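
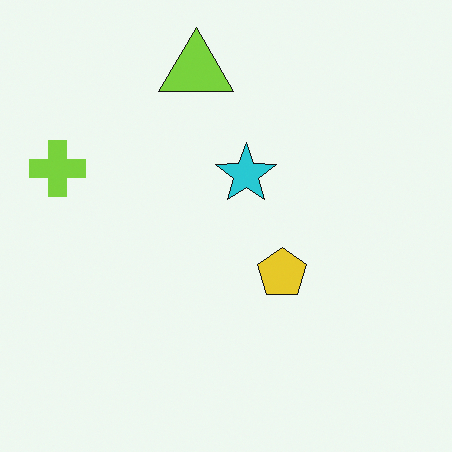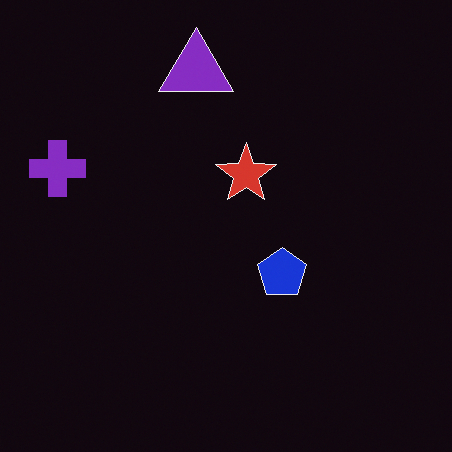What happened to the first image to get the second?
The transformation is: color-inverted (negative).

The light background has become dark and every shape's color is its complement — a photographic negative.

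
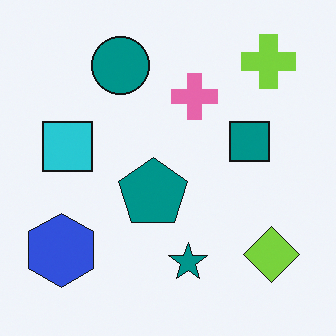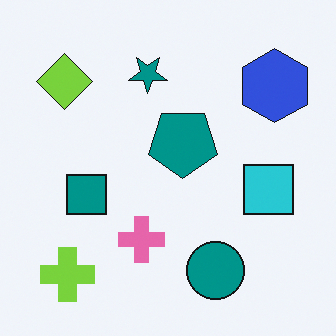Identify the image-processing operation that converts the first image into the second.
Rotated 180°.

The lime cross sits in the top-right of the first image and the bottom-left of the second — consistent with a whole-image 180° rotation.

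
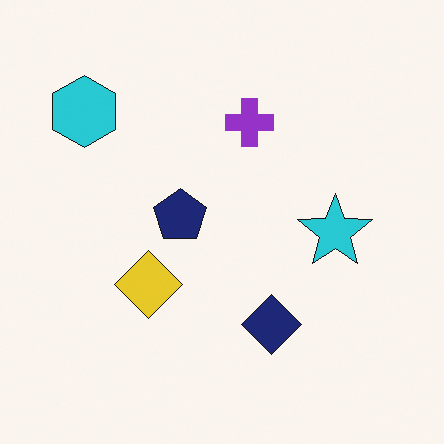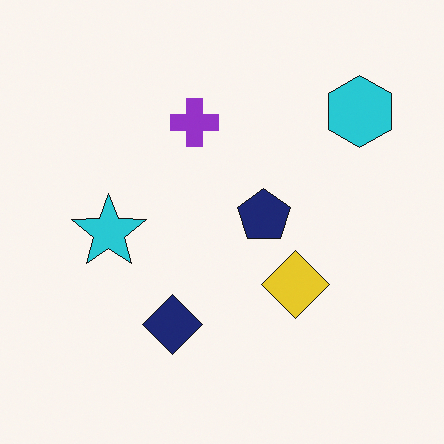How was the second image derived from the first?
Flipped horizontally (left ↔ right).

The cyan hexagon is in the top-left of the first image and the top-right of the second — shapes on opposite sides of the vertical midline have swapped in a mirror flip.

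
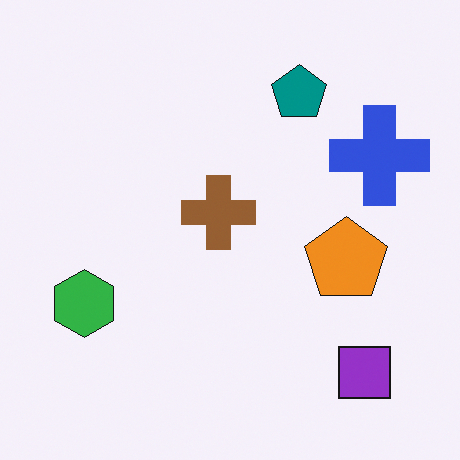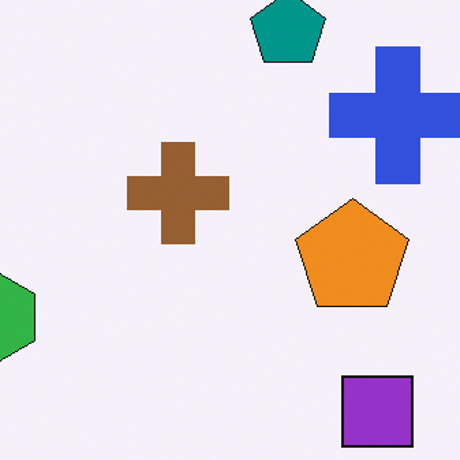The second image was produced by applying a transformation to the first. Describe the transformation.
The second image is the first cropped slightly and scaled back up.

The visible shapes are larger and the field of view is narrower; shapes near the original edges may be partly or wholly outside the frame — a crop-and-rescale.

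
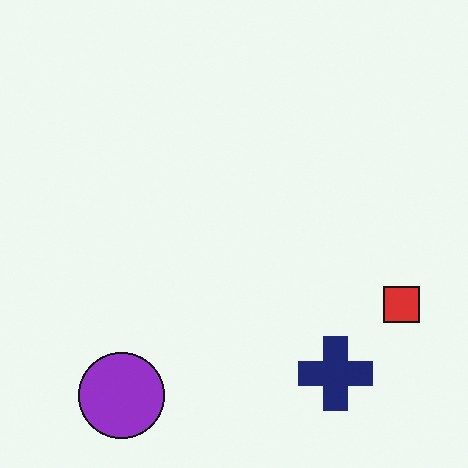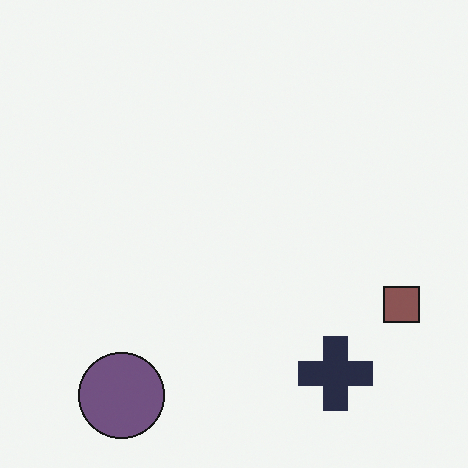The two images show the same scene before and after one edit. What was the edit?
It was heavily desaturated.

All colors are more muted and greyish — a global saturation change.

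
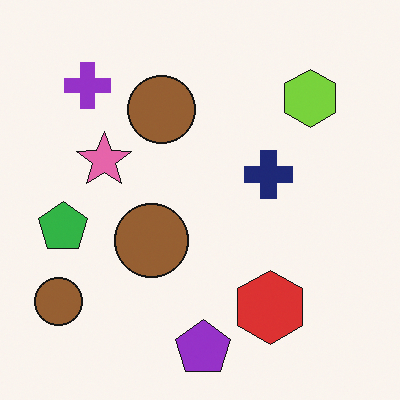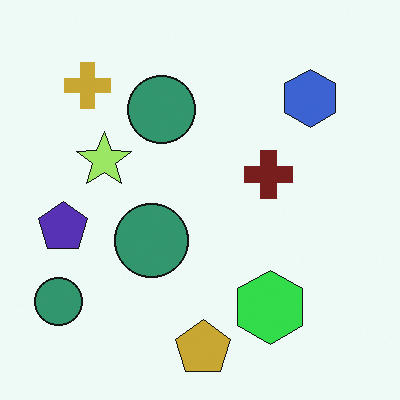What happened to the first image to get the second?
The second image is the first hue-shifted through roughly a third of the color wheel.

Every shape's color has rotated by the same amount around the hue wheel — a uniform hue shift.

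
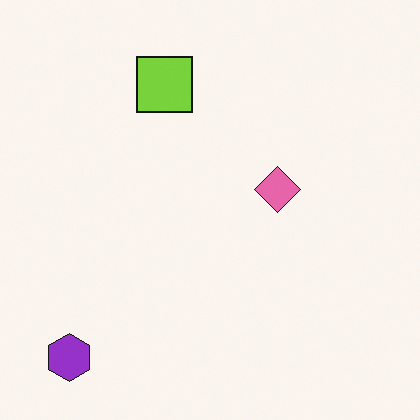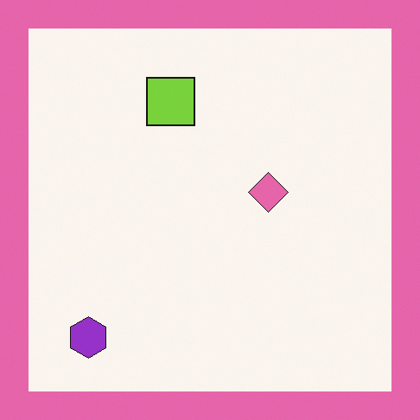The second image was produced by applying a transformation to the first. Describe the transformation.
The second image is the first framed with a pink border.

A solid pink frame runs around the edge of the second image, with the content slightly shrunk inside it.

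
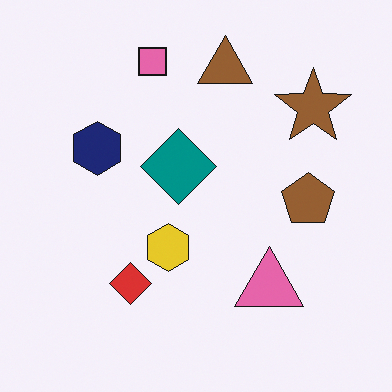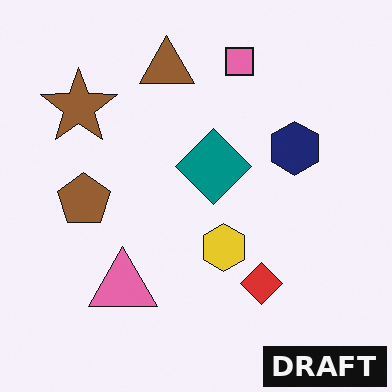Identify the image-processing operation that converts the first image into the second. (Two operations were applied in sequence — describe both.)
The second image is the first flipped horizontally (left ↔ right), then watermarked with the text "DRAFT" in the lower-right corner.

The brown star is in the top-right of the first image and the top-left of the second — shapes on opposite sides of the vertical midline have swapped in a mirror flip. A dark label reading "DRAFT" appears in the lower-right corner.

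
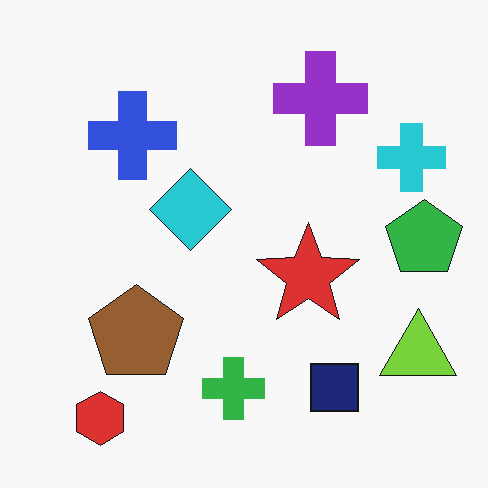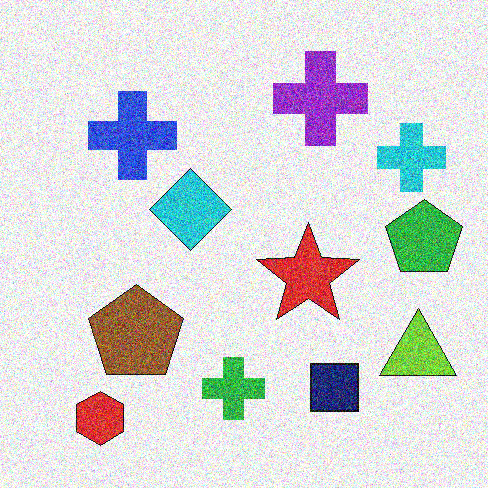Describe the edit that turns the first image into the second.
The image was degraded with a thick layer of grain.

Random speckle covers the whole image, including the flat background.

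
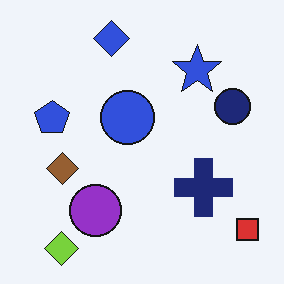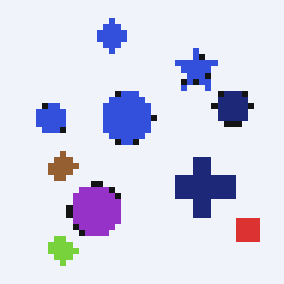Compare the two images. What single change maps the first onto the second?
The transformation is: moderately pixelated.

Shapes are reduced to large square blocks; fine edges and outlines are lost — a downscale-then-upscale (mosaic) effect.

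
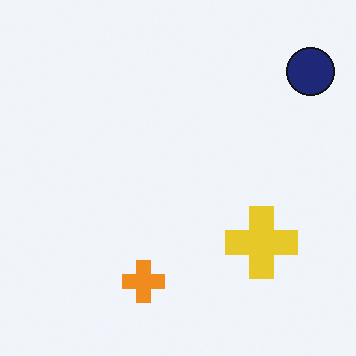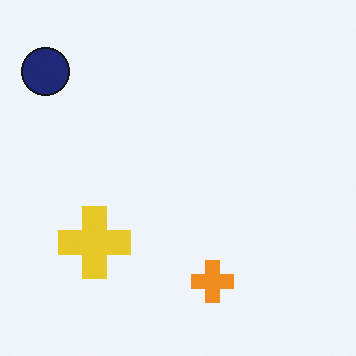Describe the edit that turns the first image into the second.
The second image is the first flipped horizontally (left ↔ right).

The navy circle is in the top-right of the first image and the top-left of the second — shapes on opposite sides of the vertical midline have swapped in a mirror flip.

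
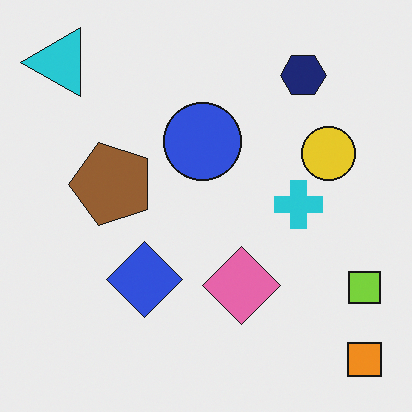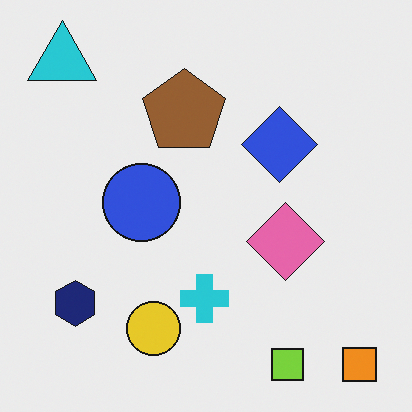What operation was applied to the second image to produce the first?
The first image is the second transposed (reflected across the top-left ↔ bottom-right diagonal).

Shapes have swapped their row and column positions — what was in the top-right is now in the bottom-left — a diagonal reflection.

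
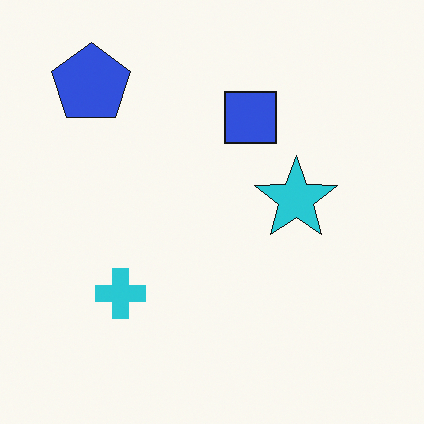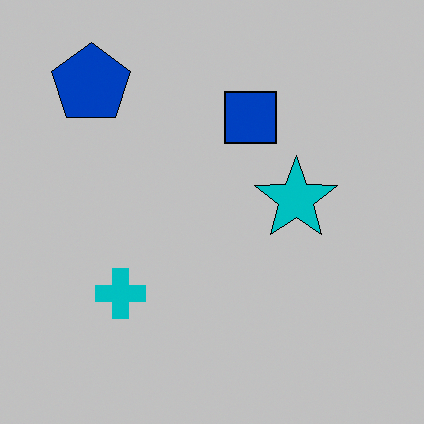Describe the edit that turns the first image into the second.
The image was heavily posterized to just a handful of flat colors.

Each flat color has snapped to a coarser quantized level — most visibly, the near-white background has dropped to a flat grey.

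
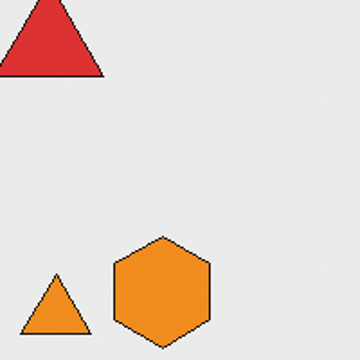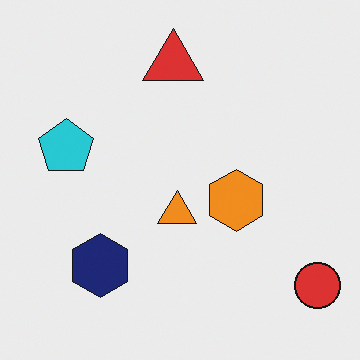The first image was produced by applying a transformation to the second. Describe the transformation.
The image was cropped tightly and scaled back up.

The visible shapes are larger and the field of view is narrower; shapes near the original edges may be partly or wholly outside the frame — a crop-and-rescale.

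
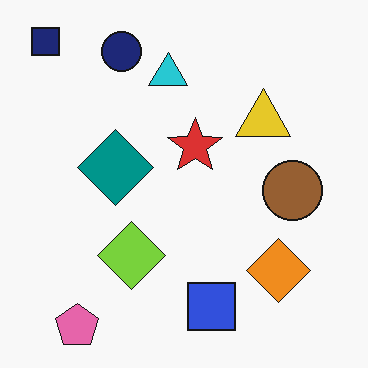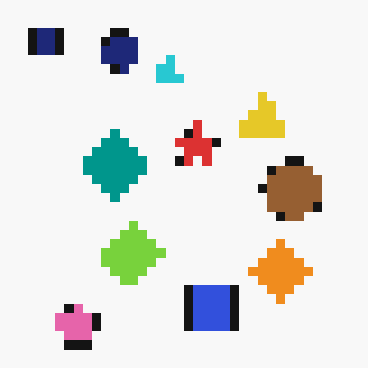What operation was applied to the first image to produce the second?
The second image is the first heavily pixelated into large blocks.

Shapes are reduced to large square blocks; fine edges and outlines are lost — a downscale-then-upscale (mosaic) effect.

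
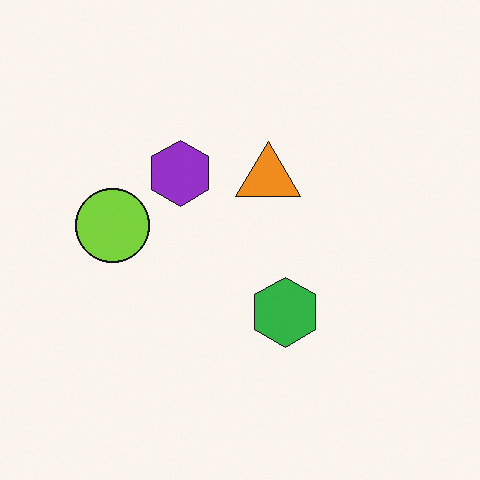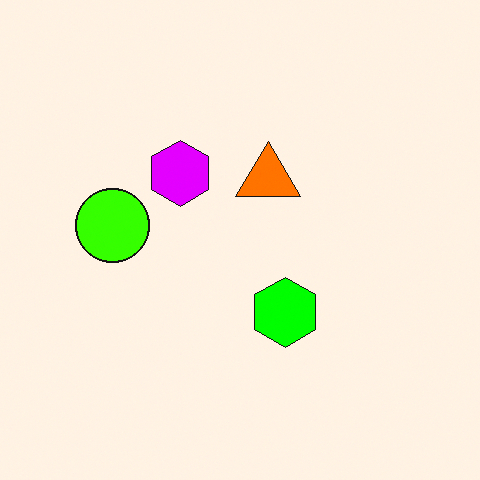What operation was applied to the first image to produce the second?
The transformation is: made much more vivid (saturation change).

All colors are more vivid — a global saturation change.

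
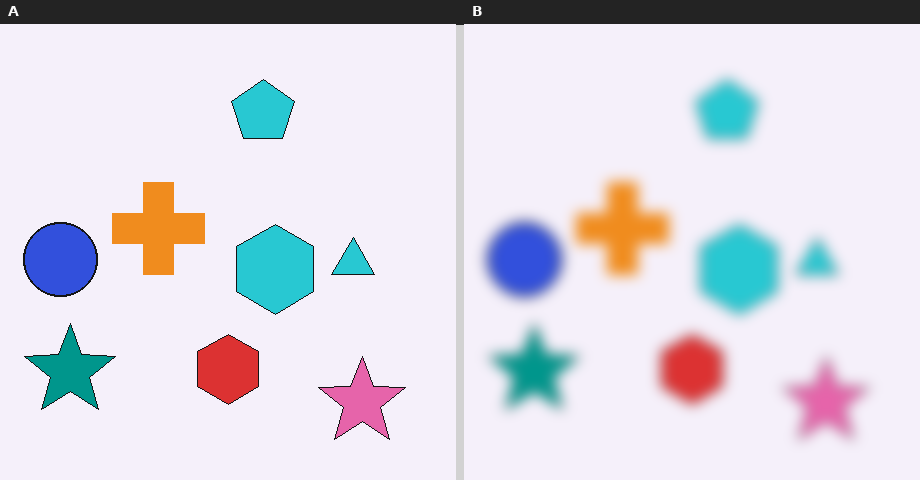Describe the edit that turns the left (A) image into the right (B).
It was heavily blurred.

Shape edges and outlines are uniformly softened across the whole image.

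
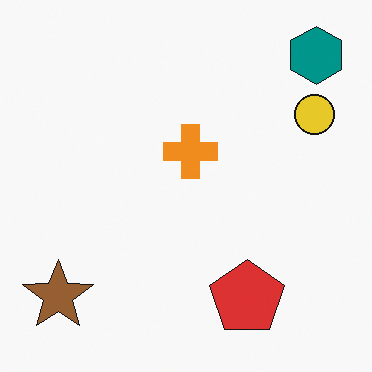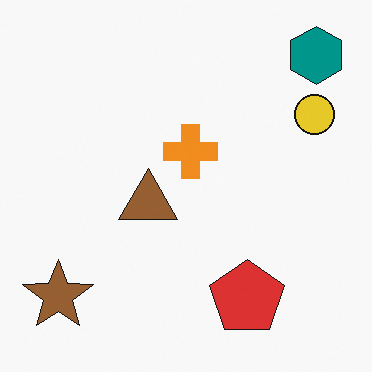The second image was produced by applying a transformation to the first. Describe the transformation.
Overlaid with an additional brown triangle.

A brown triangle appears in the second image that is absent from the first.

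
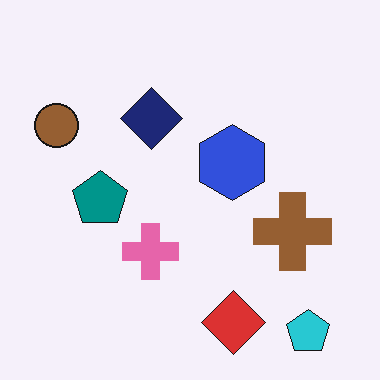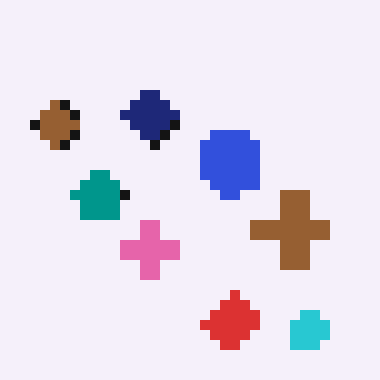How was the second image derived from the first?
The image was heavily pixelated into large blocks.

Shapes are reduced to large square blocks; fine edges and outlines are lost — a downscale-then-upscale (mosaic) effect.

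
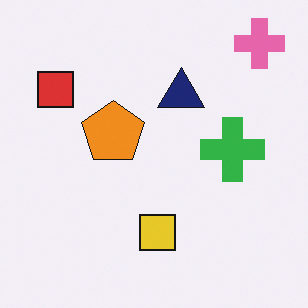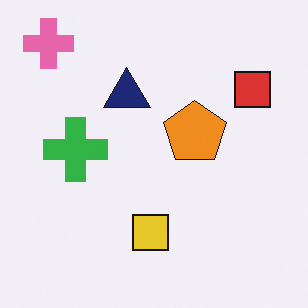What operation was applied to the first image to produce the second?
The second image is the first flipped horizontally (left ↔ right).

The pink cross is in the top-right of the first image and the top-left of the second — shapes on opposite sides of the vertical midline have swapped in a mirror flip.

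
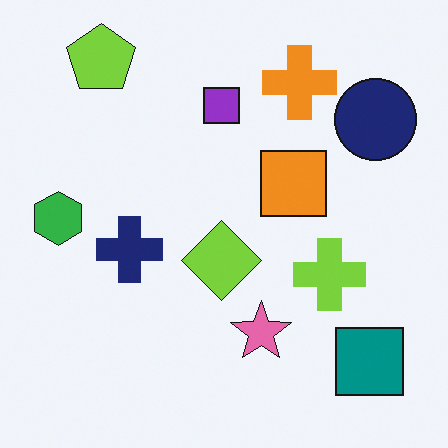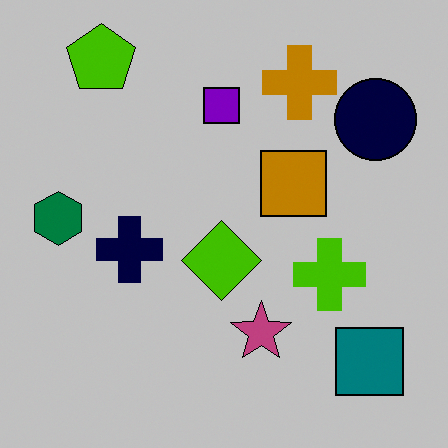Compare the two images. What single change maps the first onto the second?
The image was aggressively posterized.

Each flat color has snapped to a coarser quantized level — most visibly, the near-white background has dropped to a flat grey.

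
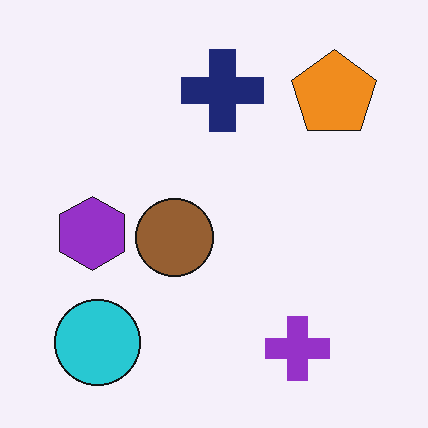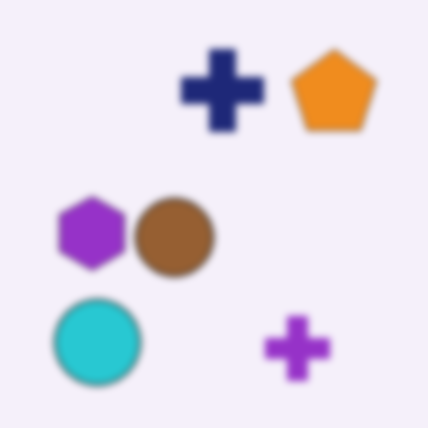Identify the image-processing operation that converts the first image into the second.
The transformation is: noticeably gaussian-blurred.

Shape edges and outlines are uniformly softened across the whole image.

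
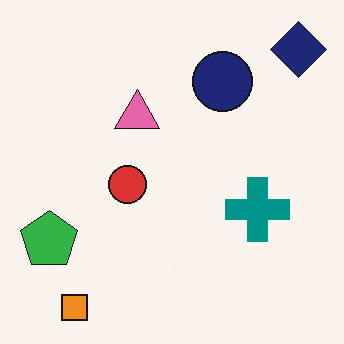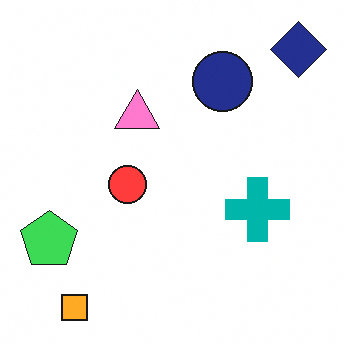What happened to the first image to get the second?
This is the original image brightened a little.

Every pixel — background and shapes alike — is uniformly brightened.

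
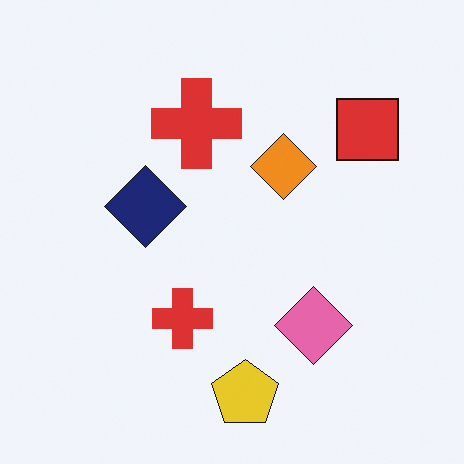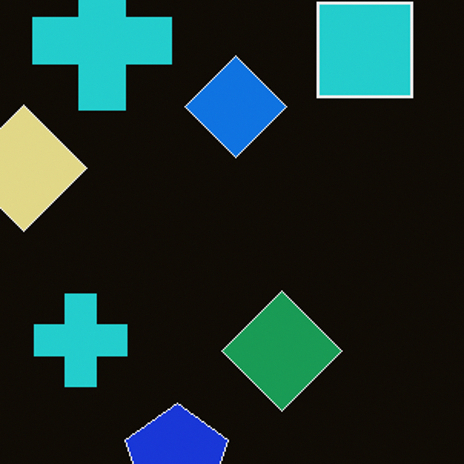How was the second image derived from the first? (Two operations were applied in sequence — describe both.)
Color-inverted (negative), then cropped slightly and scaled back up.

The light background has become dark and every shape's color is its complement — a photographic negative. The visible shapes are larger and the field of view is narrower; shapes near the original edges may be partly or wholly outside the frame — a crop-and-rescale.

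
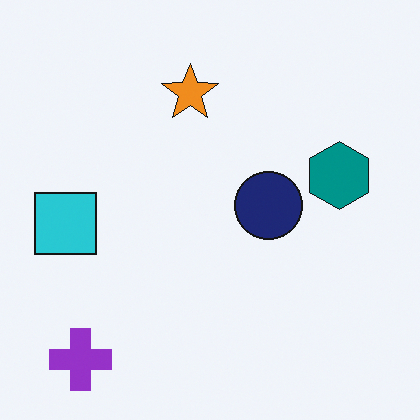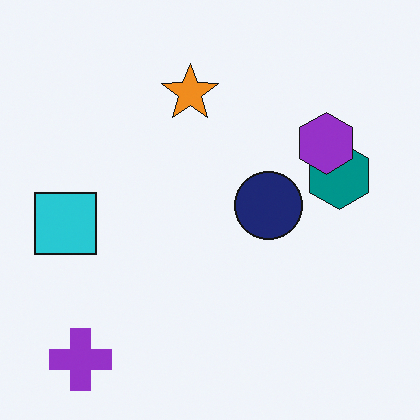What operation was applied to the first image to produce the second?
The transformation is: overlaid with an additional purple hexagon.

A purple hexagon appears in the second image that is absent from the first.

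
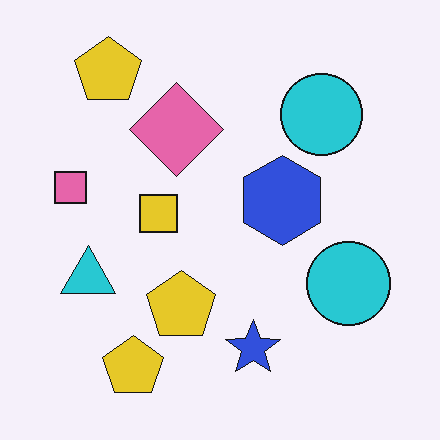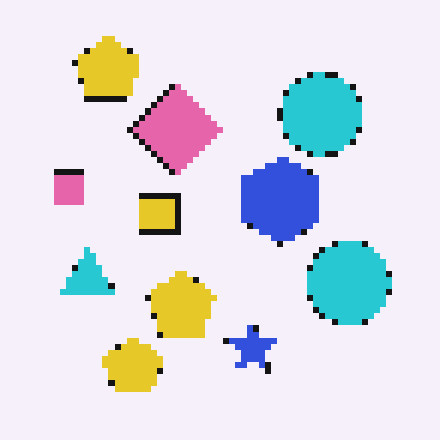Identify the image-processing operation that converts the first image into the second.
The second image is the first pixelated into visible square blocks.

Shapes are reduced to large square blocks; fine edges and outlines are lost — a downscale-then-upscale (mosaic) effect.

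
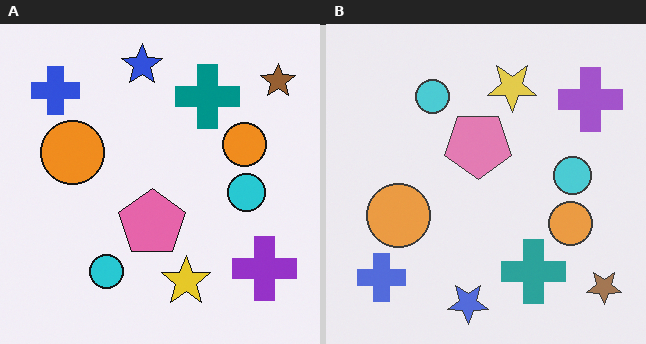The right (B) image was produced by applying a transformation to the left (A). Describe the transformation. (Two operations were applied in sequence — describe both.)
The transformation is: flipped vertically (top ↔ bottom), then given slightly reduced contrast.

The blue star is in the top of the left (A) image and the bottom of the right (B) — shapes on opposite sides of the horizontal midline have swapped in a mirror flip. Tones are pushed toward mid-grey across the whole image — a global contrast change.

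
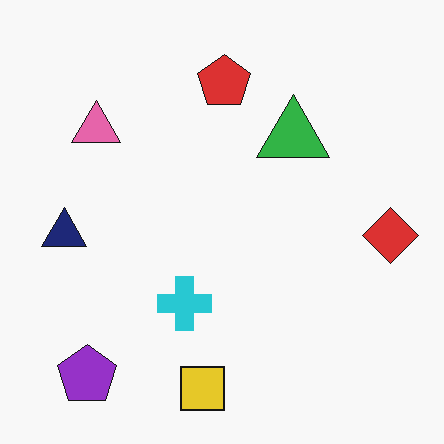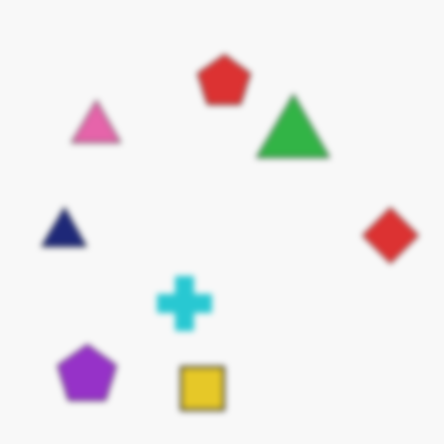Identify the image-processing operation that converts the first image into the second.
The image was moderately blurred.

Shape edges and outlines are uniformly softened across the whole image.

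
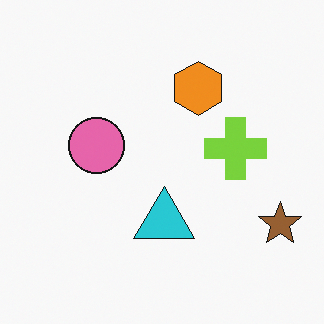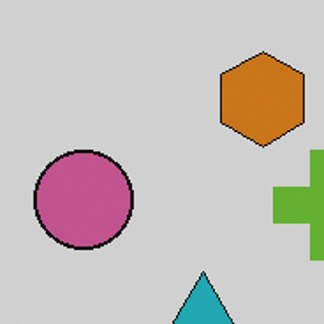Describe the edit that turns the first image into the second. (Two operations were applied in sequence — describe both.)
The image was darkened a little, then cropped tightly and scaled back up.

Every pixel — background and shapes alike — is uniformly darkened. The visible shapes are larger and the field of view is narrower; shapes near the original edges may be partly or wholly outside the frame — a crop-and-rescale.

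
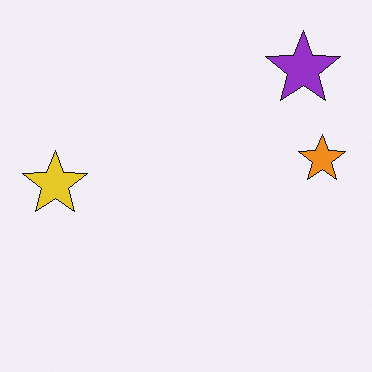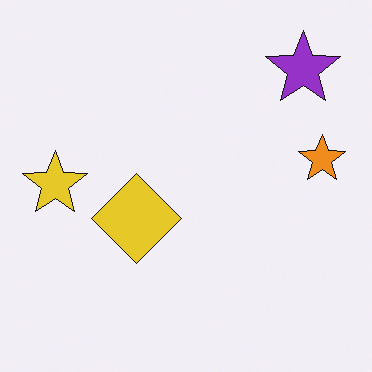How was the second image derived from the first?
This is the original image overlaid with an additional yellow diamond.

A yellow diamond appears in the second image that is absent from the first.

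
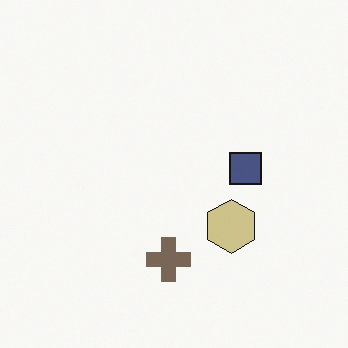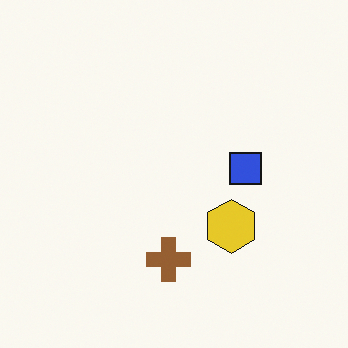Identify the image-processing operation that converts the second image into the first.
This is the original image made much more muted (saturation change).

All colors are more muted and greyish — a global saturation change.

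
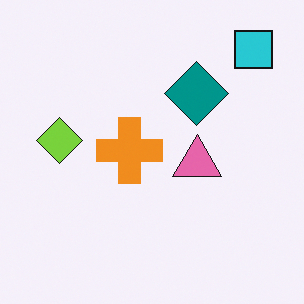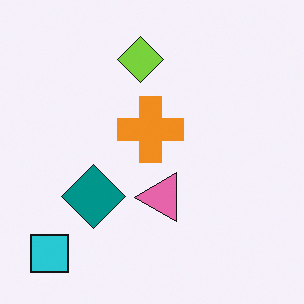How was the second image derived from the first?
It was transposed (reflected across the top-left ↔ bottom-right diagonal).

Shapes have swapped their row and column positions — what was in the top-right is now in the bottom-left — a diagonal reflection.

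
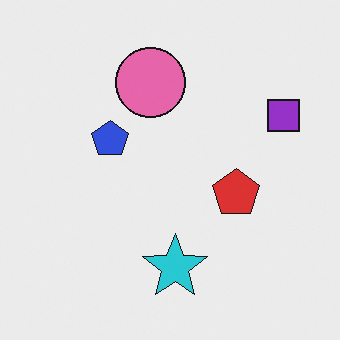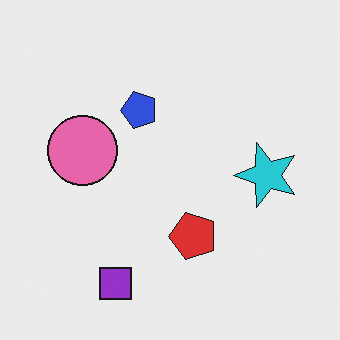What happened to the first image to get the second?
The transformation is: transposed (reflected across the top-left ↔ bottom-right diagonal).

Shapes have swapped their row and column positions — what was in the top-right is now in the bottom-left — a diagonal reflection.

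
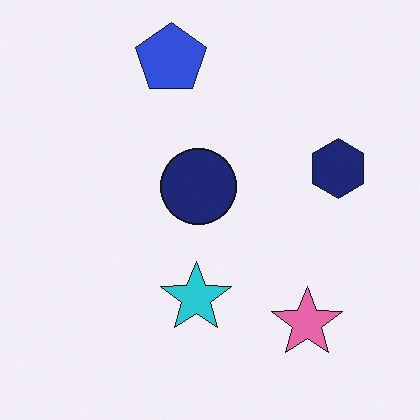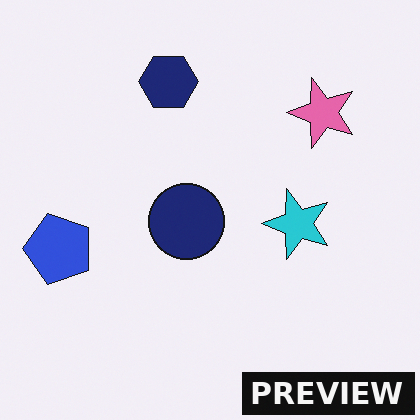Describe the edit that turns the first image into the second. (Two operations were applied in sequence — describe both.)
The image was rotated 90° counter-clockwise, then watermarked with the text "PREVIEW" in the lower-right corner.

The blue pentagon sits in the top of the first image and the left of the second — consistent with a whole-image 90° counter-clockwise rotation. A dark label reading "PREVIEW" appears in the lower-right corner.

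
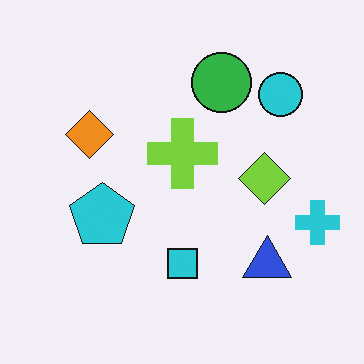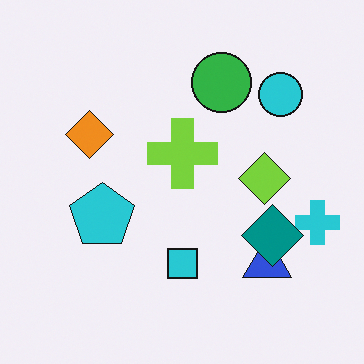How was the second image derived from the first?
It was overlaid with an additional teal diamond.

A teal diamond appears in the second image that is absent from the first.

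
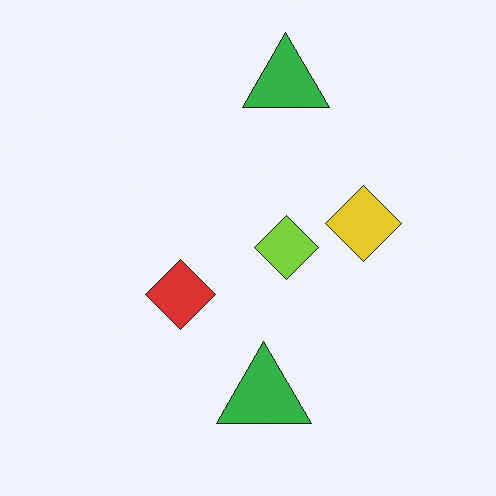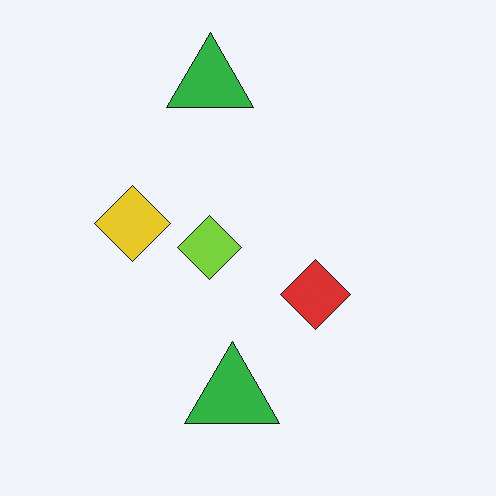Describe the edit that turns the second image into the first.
It was flipped horizontally (left ↔ right).

The yellow diamond is in the left of the second image and the right of the first — shapes on opposite sides of the vertical midline have swapped in a mirror flip.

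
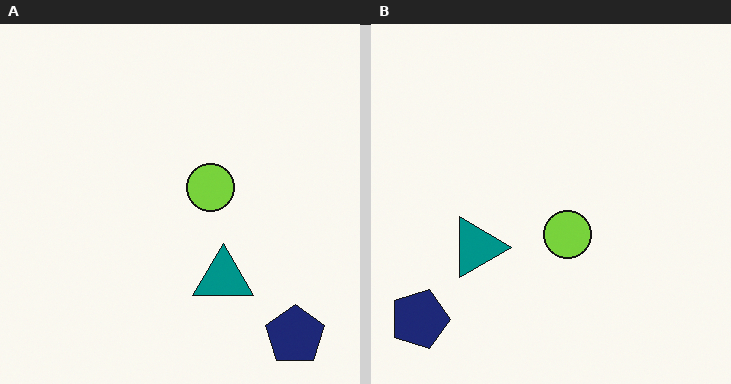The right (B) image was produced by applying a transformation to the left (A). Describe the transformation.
It was rotated 90° clockwise.

The navy pentagon sits in the bottom-right of the left (A) image and the bottom-left of the right (B) — consistent with a whole-image 90° clockwise rotation.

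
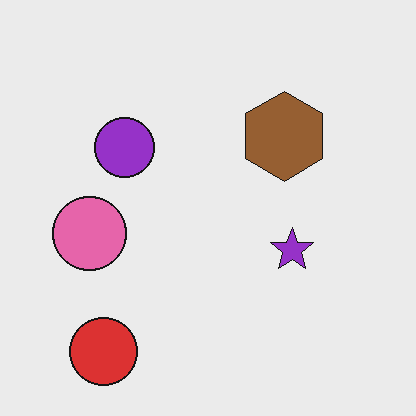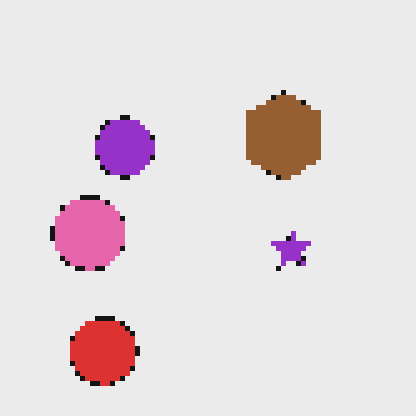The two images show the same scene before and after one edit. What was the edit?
The image was lightly pixelated (a mild mosaic effect).

Shapes are reduced to large square blocks; fine edges and outlines are lost — a downscale-then-upscale (mosaic) effect.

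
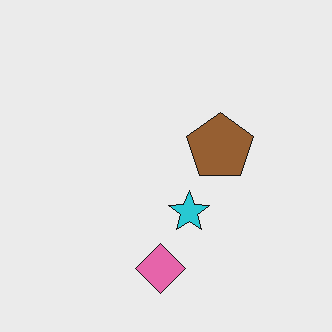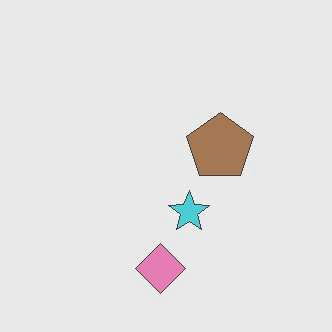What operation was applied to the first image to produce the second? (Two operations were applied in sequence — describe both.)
The image was JPEG-compressed with visible artifacts, then given slightly reduced contrast.

Blocky 8×8 compression artifacts appear around shape edges and the flat background shows ringing — characteristic JPEG degradation. Tones are pushed toward mid-grey across the whole image — a global contrast change.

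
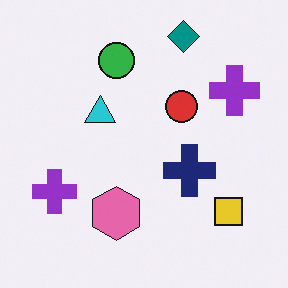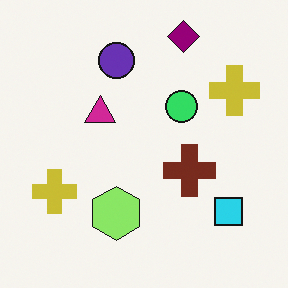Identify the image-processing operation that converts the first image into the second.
It was hue-shifted by a moderate amount.

Every shape's color has rotated by the same amount around the hue wheel — a uniform hue shift.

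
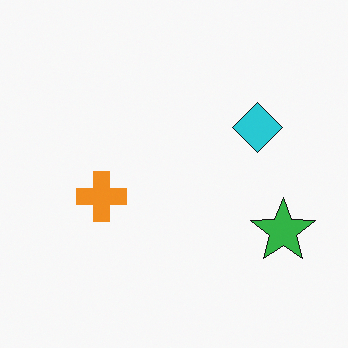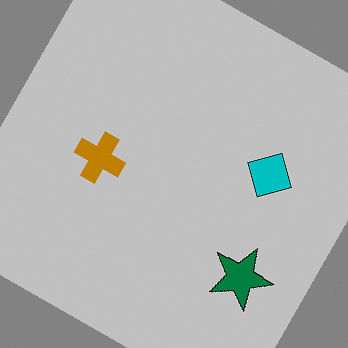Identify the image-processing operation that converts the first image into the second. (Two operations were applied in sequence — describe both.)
This is the original image aggressively posterized, then rotated clockwise by a clearly visible amount.

Each flat color has snapped to a coarser quantized level — most visibly, the near-white background has dropped to a flat grey. Every shape is tilted by the same angle and the image corners show triangular fill wedges — a whole-image rotation by a non-right angle.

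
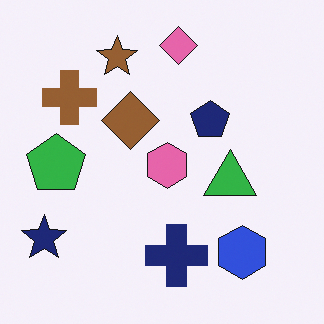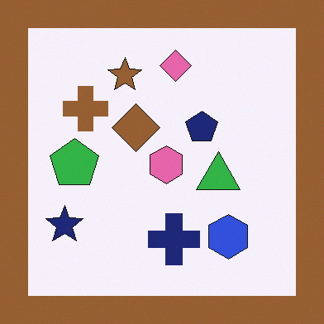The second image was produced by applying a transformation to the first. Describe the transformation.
It was framed with a brown border.

A solid brown frame runs around the edge of the second image, with the content slightly shrunk inside it.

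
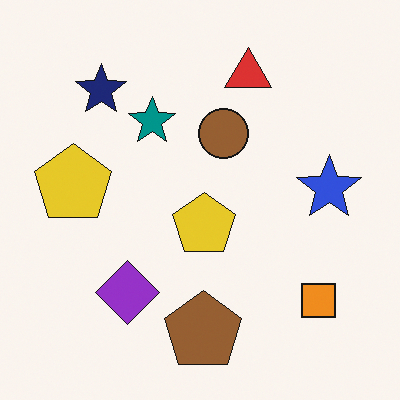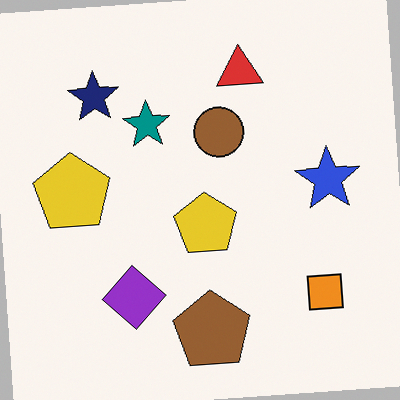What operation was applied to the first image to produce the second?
It was rotated counter-clockwise by a small amount.

Every shape is tilted by the same angle and the image corners show triangular fill wedges — a whole-image rotation by a non-right angle.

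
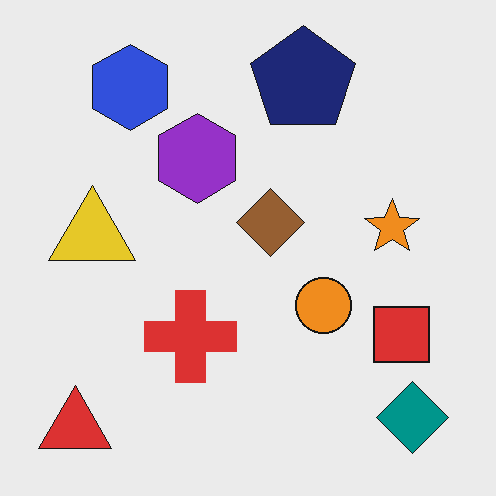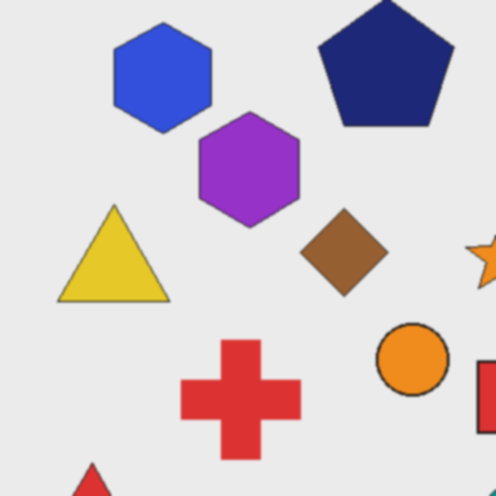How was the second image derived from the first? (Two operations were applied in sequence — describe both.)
The transformation is: cropped slightly and scaled back up, then given a subtle gaussian blur.

The visible shapes are larger and the field of view is narrower; shapes near the original edges may be partly or wholly outside the frame — a crop-and-rescale. Shape edges and outlines are uniformly softened across the whole image.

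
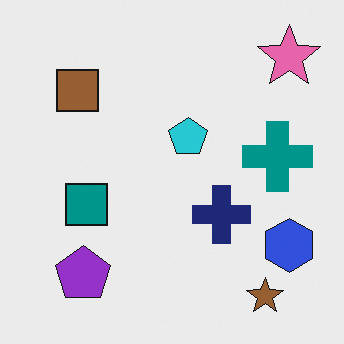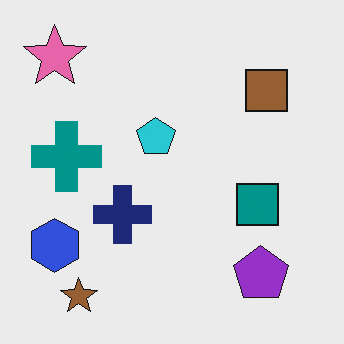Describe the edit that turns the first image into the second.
The image was flipped horizontally (left ↔ right).

The pink star is in the top-right of the first image and the top-left of the second — shapes on opposite sides of the vertical midline have swapped in a mirror flip.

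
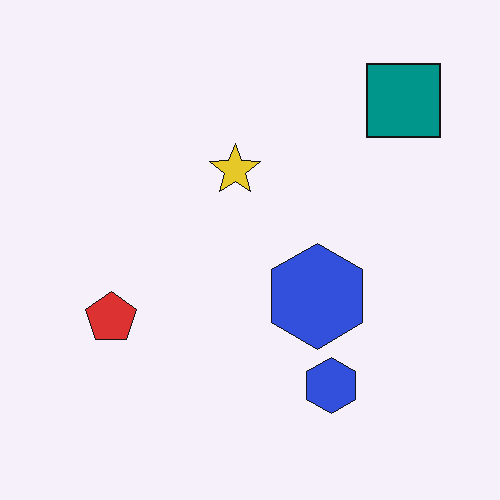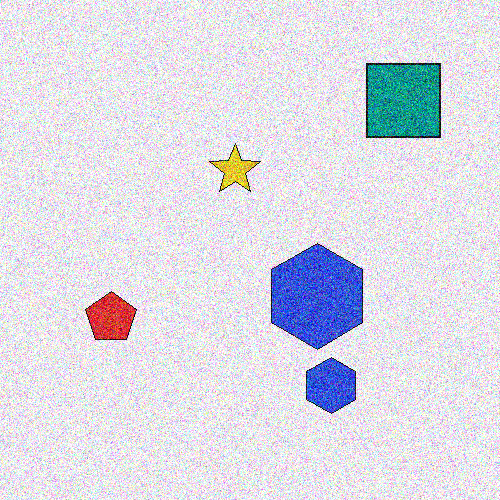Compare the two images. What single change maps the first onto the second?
The transformation is: degraded with heavy additive noise.

Random speckle covers the whole image, including the flat background.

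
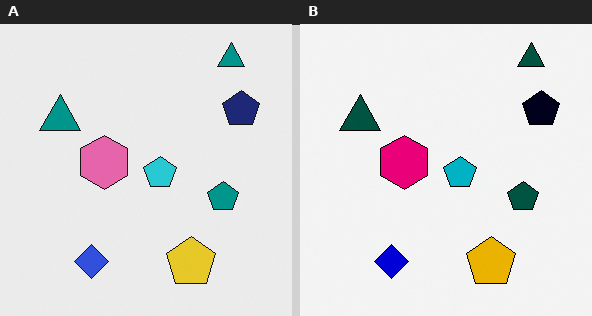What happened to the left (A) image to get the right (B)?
The image was given much higher contrast.

Tones are pushed away from mid-grey across the whole image — a global contrast change.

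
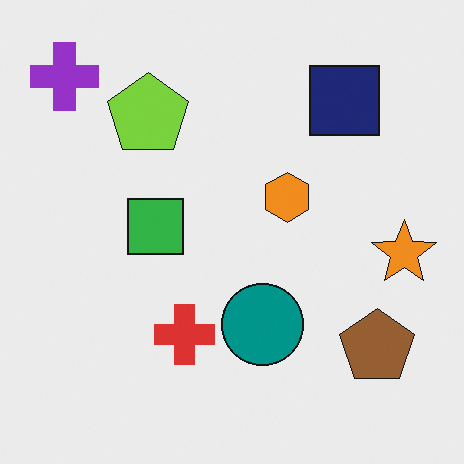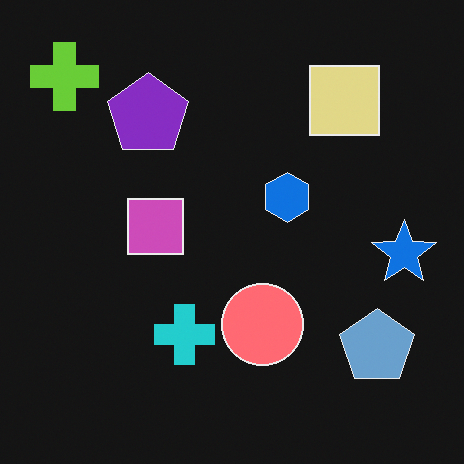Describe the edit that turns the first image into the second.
The transformation is: color-inverted (negative).

The light background has become dark and every shape's color is its complement — a photographic negative.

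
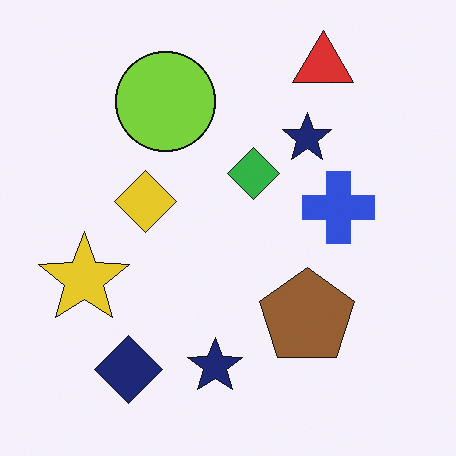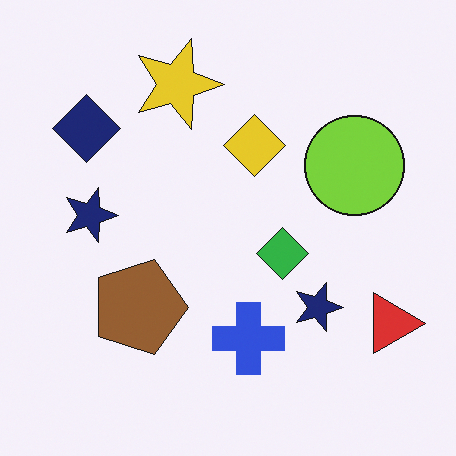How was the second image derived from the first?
The image was rotated 90° clockwise.

The red triangle sits in the top-right of the first image and the bottom-right of the second — consistent with a whole-image 90° clockwise rotation.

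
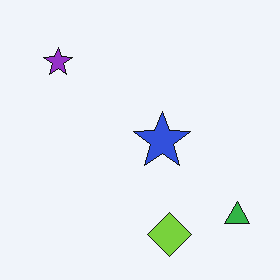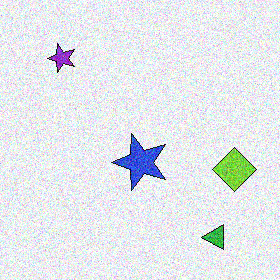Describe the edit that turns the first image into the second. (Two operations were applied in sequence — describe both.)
The transformation is: degraded with strong gaussian noise, then transposed (reflected across the top-left ↔ bottom-right diagonal).

Random speckle covers the whole image, including the flat background. Shapes have swapped their row and column positions — what was in the top-right is now in the bottom-left — a diagonal reflection.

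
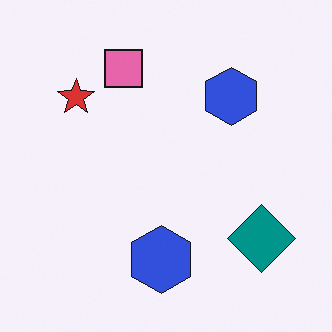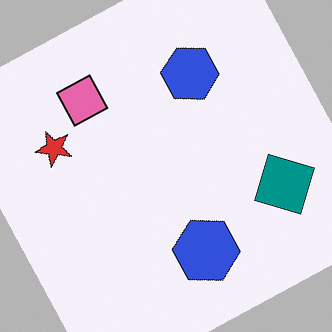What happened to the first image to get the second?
Rotated counter-clockwise by a clearly visible amount.

Every shape is tilted by the same angle and the image corners show triangular fill wedges — a whole-image rotation by a non-right angle.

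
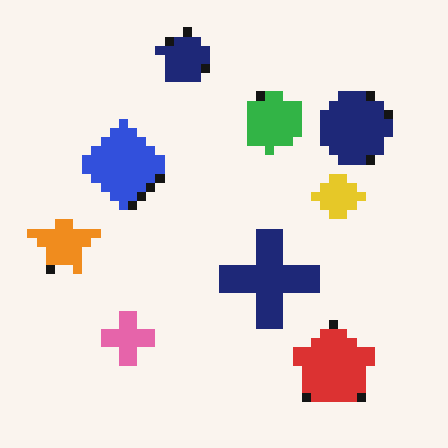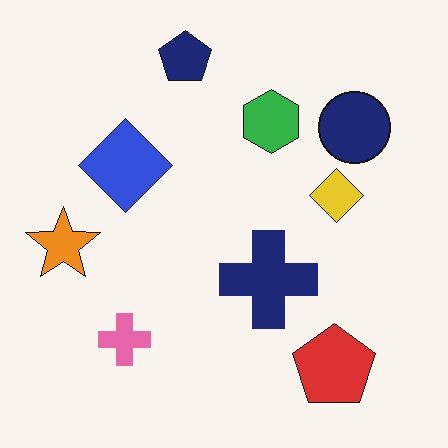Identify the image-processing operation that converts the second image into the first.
Heavily pixelated into large blocks.

Shapes are reduced to large square blocks; fine edges and outlines are lost — a downscale-then-upscale (mosaic) effect.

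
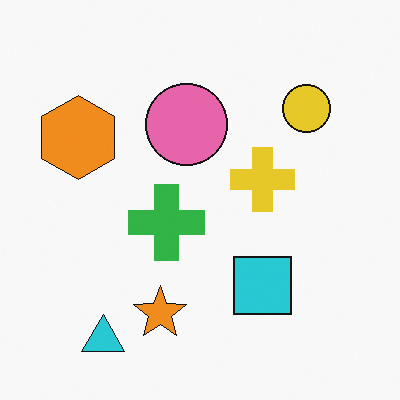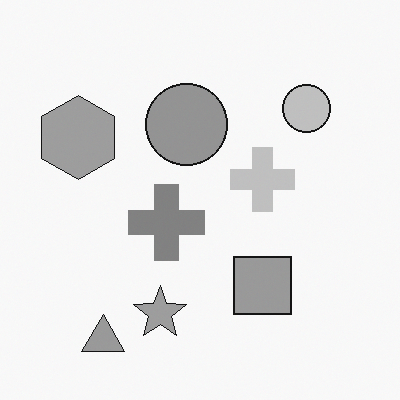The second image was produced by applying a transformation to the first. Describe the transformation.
The transformation is: converted to grayscale.

All color is removed — every shape is now a shade of grey.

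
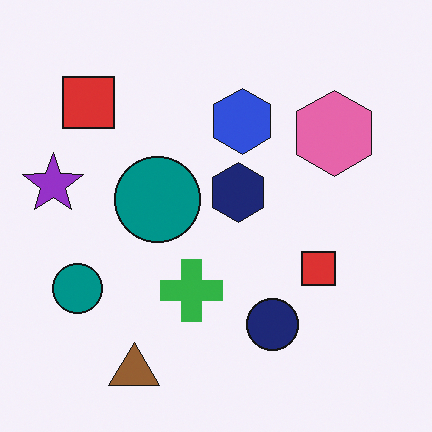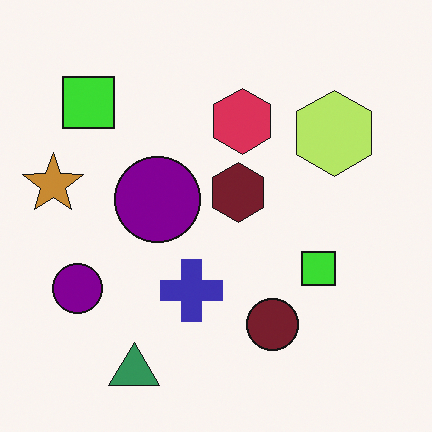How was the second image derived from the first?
The transformation is: hue-shifted noticeably.

Every shape's color has rotated by the same amount around the hue wheel — a uniform hue shift.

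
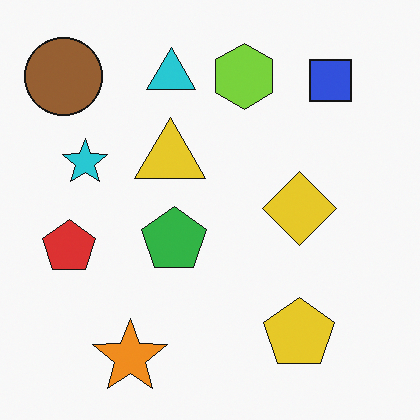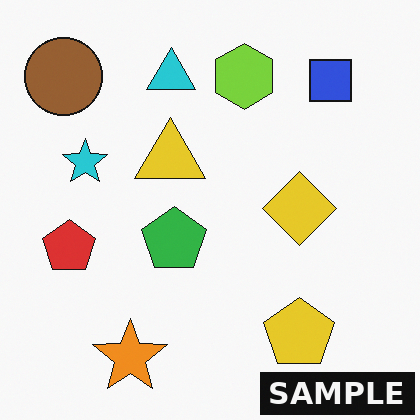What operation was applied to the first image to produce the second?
The transformation is: watermarked with the text "SAMPLE" in the lower-right corner.

A dark label reading "SAMPLE" appears in the lower-right corner.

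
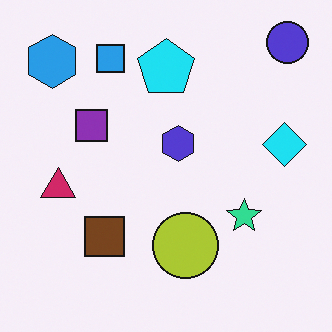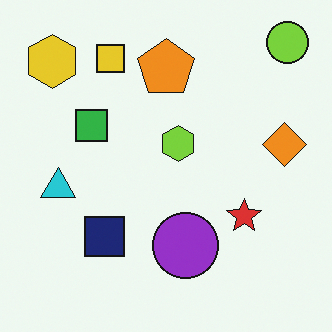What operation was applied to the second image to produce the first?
It was hue-shifted through roughly a third of the color wheel.

Every shape's color has rotated by the same amount around the hue wheel — a uniform hue shift.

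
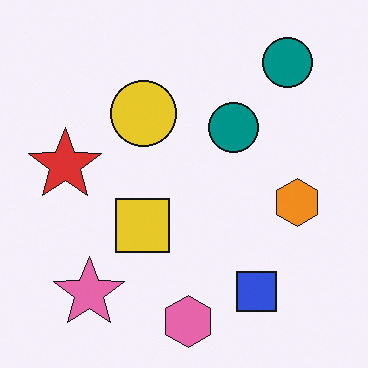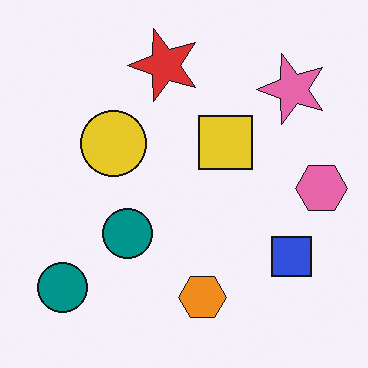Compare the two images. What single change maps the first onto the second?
It was transposed (reflected across the top-left ↔ bottom-right diagonal).

Shapes have swapped their row and column positions — what was in the top-right is now in the bottom-left — a diagonal reflection.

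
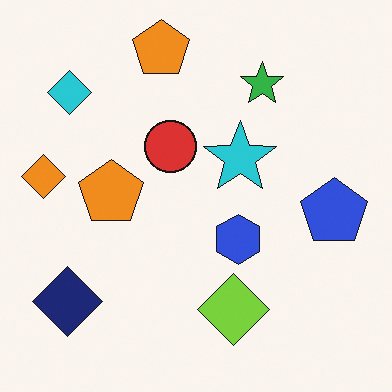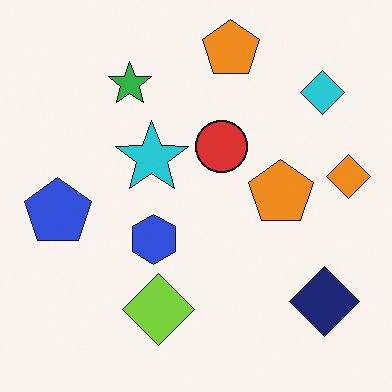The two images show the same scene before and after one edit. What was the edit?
The second image is the first flipped horizontally (left ↔ right).

The orange diamond is in the left of the first image and the right of the second — shapes on opposite sides of the vertical midline have swapped in a mirror flip.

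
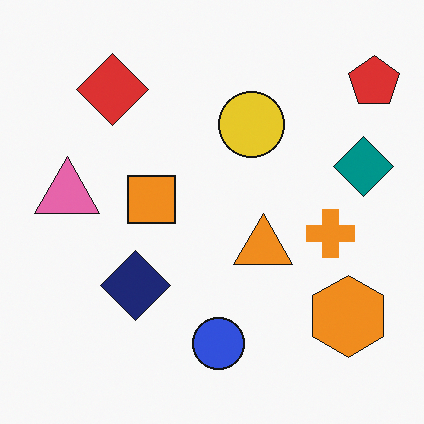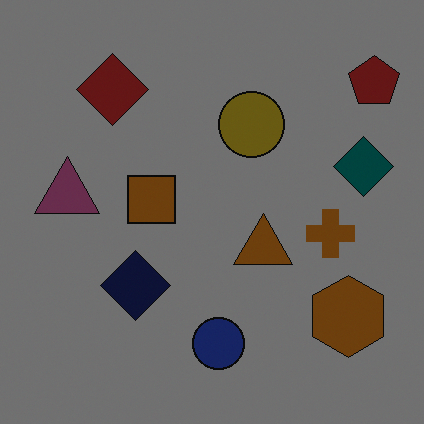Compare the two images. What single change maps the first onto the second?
The second image is the first noticeably darkened.

Every pixel — background and shapes alike — is uniformly darkened.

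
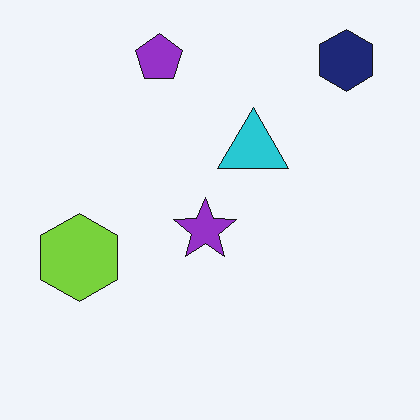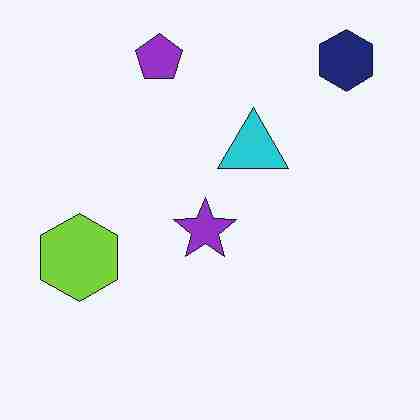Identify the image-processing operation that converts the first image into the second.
The image was heavily JPEG-compressed with obvious blocking artifacts.

Blocky 8×8 compression artifacts appear around shape edges and the flat background shows ringing — characteristic JPEG degradation.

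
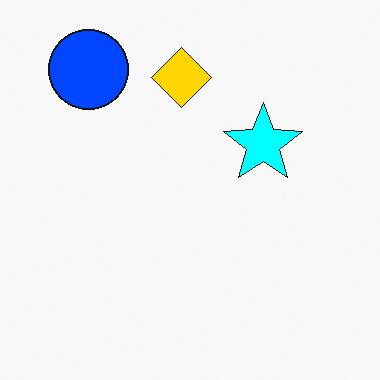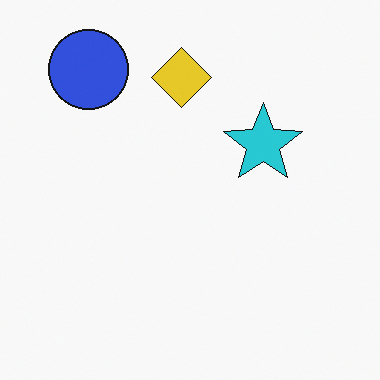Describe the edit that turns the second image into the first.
It was heavily oversaturated.

All colors are more vivid — a global saturation change.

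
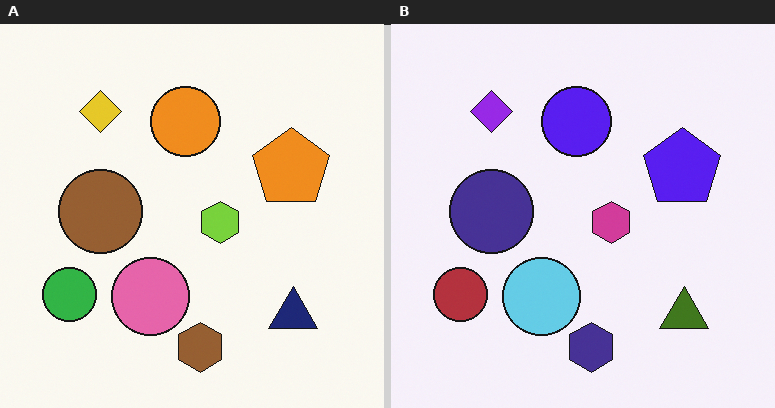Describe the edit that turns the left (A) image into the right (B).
Hue-shifted through roughly half the color wheel.

Every shape's color has rotated by the same amount around the hue wheel — a uniform hue shift.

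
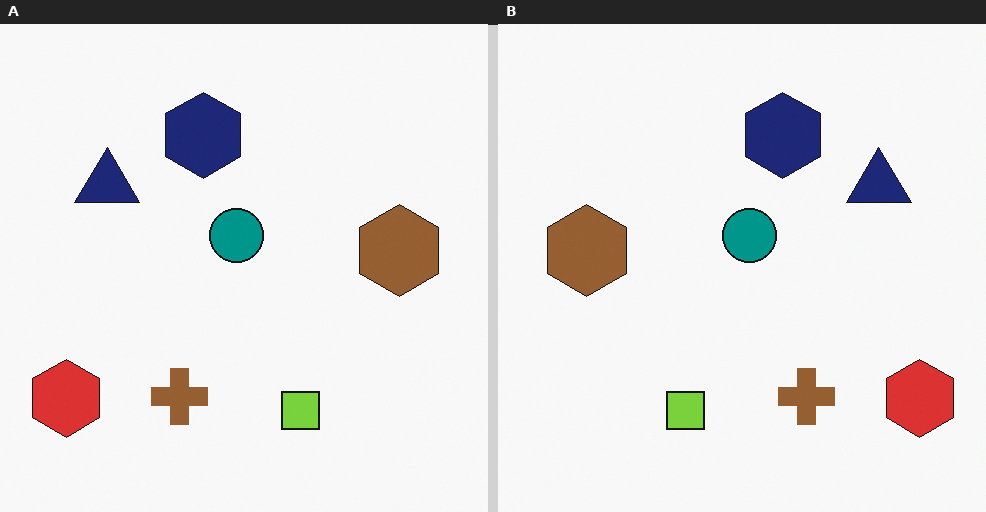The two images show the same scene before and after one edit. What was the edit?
The image was flipped horizontally (left ↔ right).

The red hexagon is in the bottom-left of the left (A) image and the bottom-right of the right (B) — shapes on opposite sides of the vertical midline have swapped in a mirror flip.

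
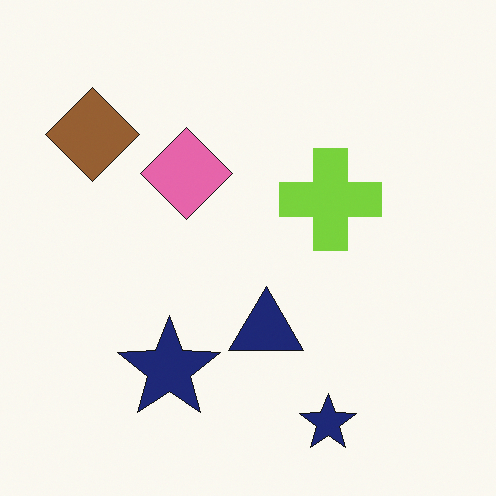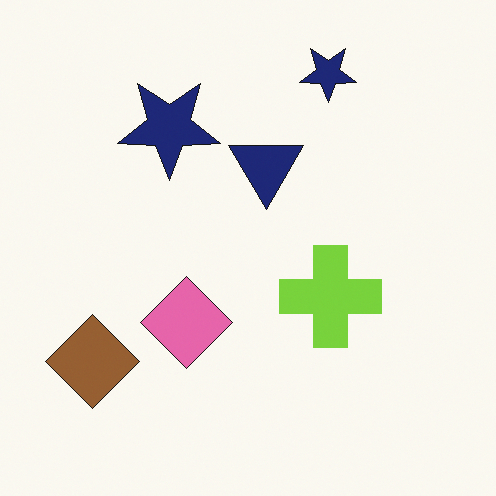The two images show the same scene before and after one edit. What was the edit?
Flipped vertically (top ↔ bottom).

The brown diamond is in the top-left of the first image and the bottom-left of the second — shapes on opposite sides of the horizontal midline have swapped in a mirror flip.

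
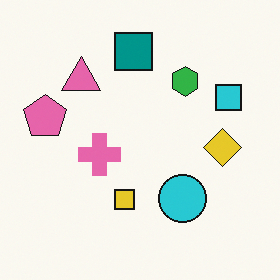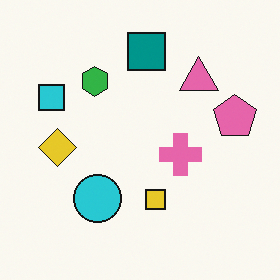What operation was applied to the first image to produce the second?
It was flipped horizontally (left ↔ right).

The pink pentagon is in the left of the first image and the right of the second — shapes on opposite sides of the vertical midline have swapped in a mirror flip.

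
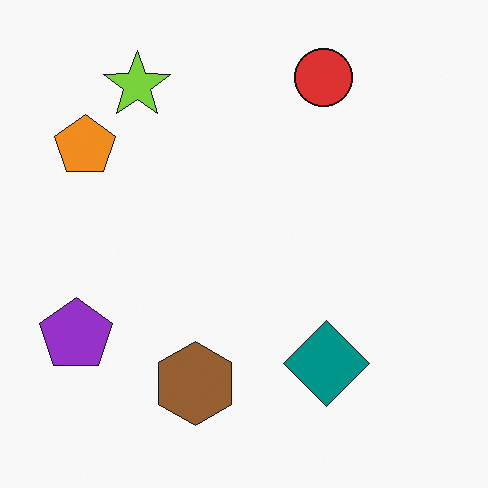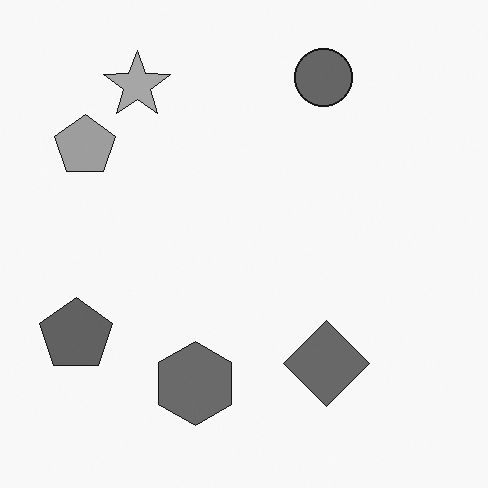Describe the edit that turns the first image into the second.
The image was converted to grayscale.

All color is removed — every shape is now a shade of grey.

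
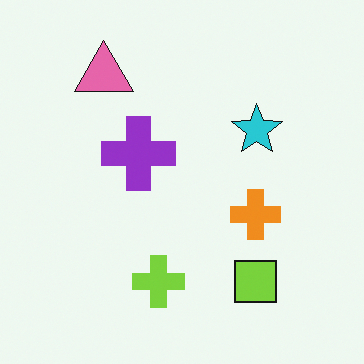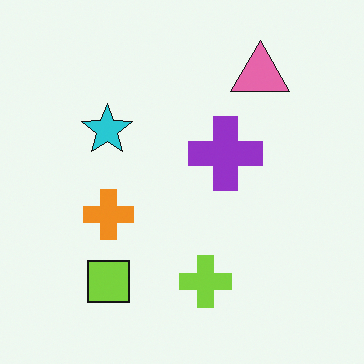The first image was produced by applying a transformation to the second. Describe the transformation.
This is the original image flipped horizontally (left ↔ right).

The pink triangle is in the top-right of the second image and the top-left of the first — shapes on opposite sides of the vertical midline have swapped in a mirror flip.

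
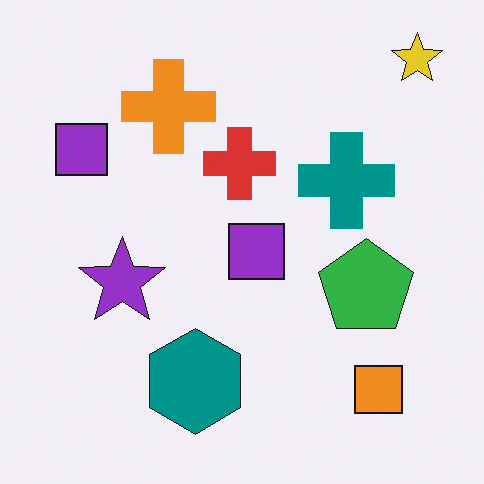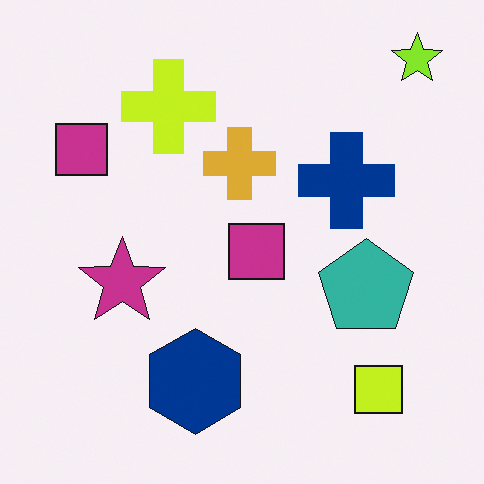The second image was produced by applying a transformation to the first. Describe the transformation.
Hue-shifted slightly.

Every shape's color has rotated by the same amount around the hue wheel — a uniform hue shift.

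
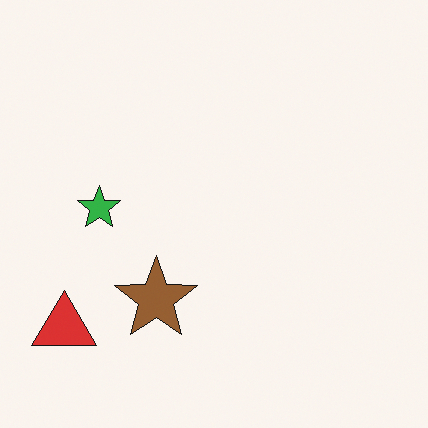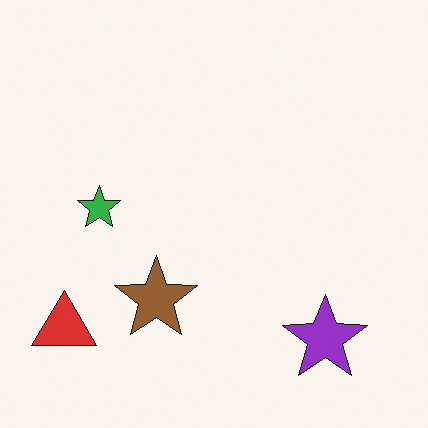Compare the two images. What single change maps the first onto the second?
It was overlaid with an additional purple star.

A purple star appears in the second image that is absent from the first.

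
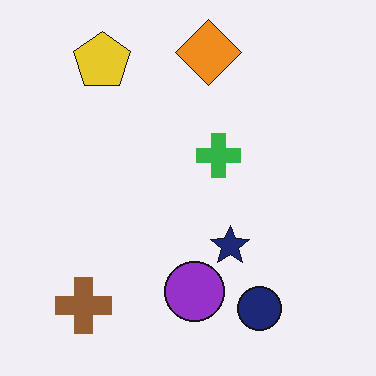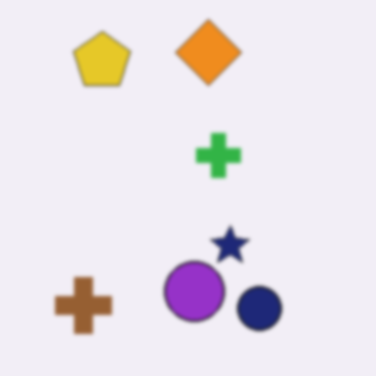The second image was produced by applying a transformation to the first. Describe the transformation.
The image was given a subtle gaussian blur.

Shape edges and outlines are uniformly softened across the whole image.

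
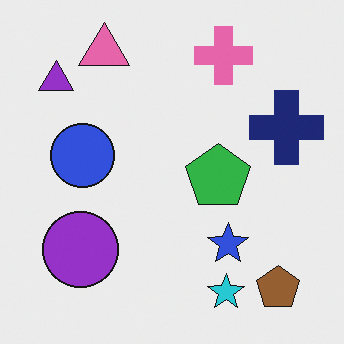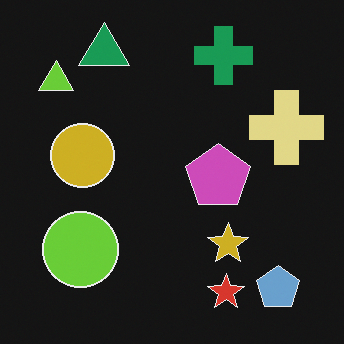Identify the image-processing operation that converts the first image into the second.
Color-inverted (negative).

The light background has become dark and every shape's color is its complement — a photographic negative.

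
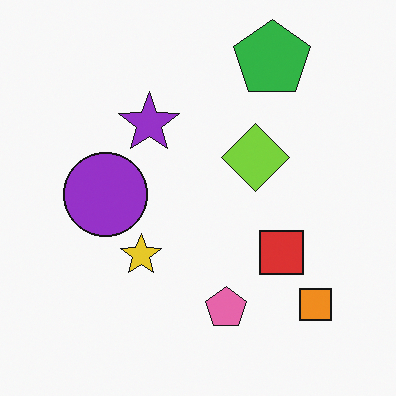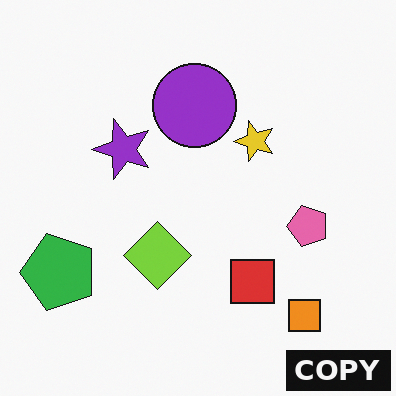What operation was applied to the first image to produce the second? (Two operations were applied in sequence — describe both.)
The second image is the first transposed (reflected across the top-left ↔ bottom-right diagonal), then watermarked with the text "COPY" in the lower-right corner.

Shapes have swapped their row and column positions — what was in the top-right is now in the bottom-left — a diagonal reflection. A dark label reading "COPY" appears in the lower-right corner.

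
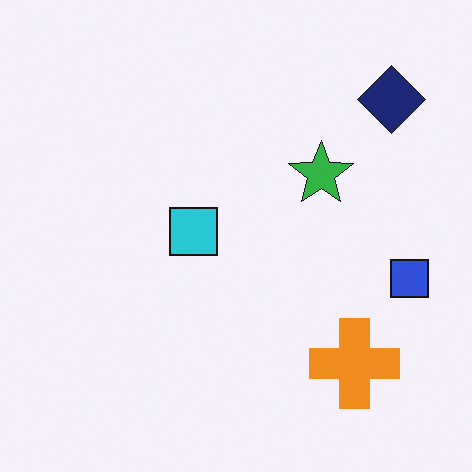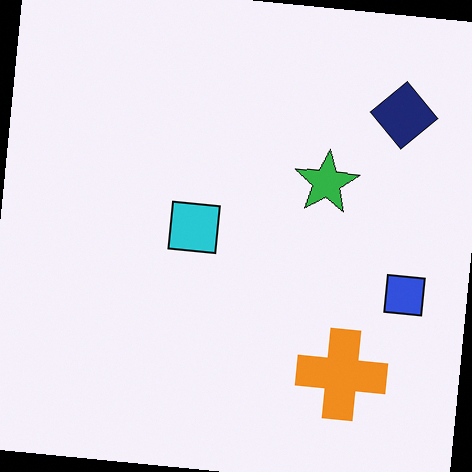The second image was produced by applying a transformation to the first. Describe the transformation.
The transformation is: rotated clockwise by a slight angle.

Every shape is tilted by the same angle and the image corners show triangular fill wedges — a whole-image rotation by a non-right angle.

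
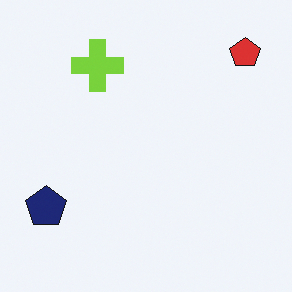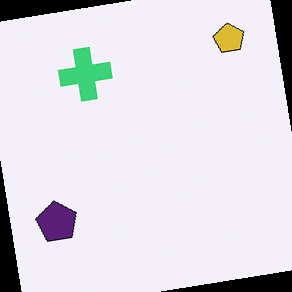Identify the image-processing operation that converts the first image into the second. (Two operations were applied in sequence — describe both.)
Rotated counter-clockwise by a small amount, then hue-shifted by a small amount.

Every shape is tilted by the same angle and the image corners show triangular fill wedges — a whole-image rotation by a non-right angle. Every shape's color has rotated by the same amount around the hue wheel — a uniform hue shift.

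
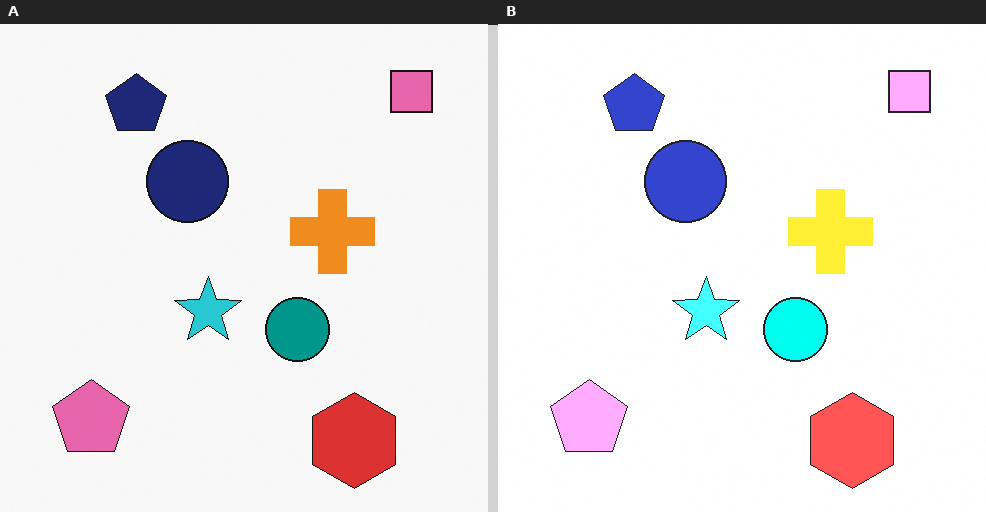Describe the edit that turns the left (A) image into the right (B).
It was substantially brightened.

Every pixel — background and shapes alike — is uniformly brightened.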